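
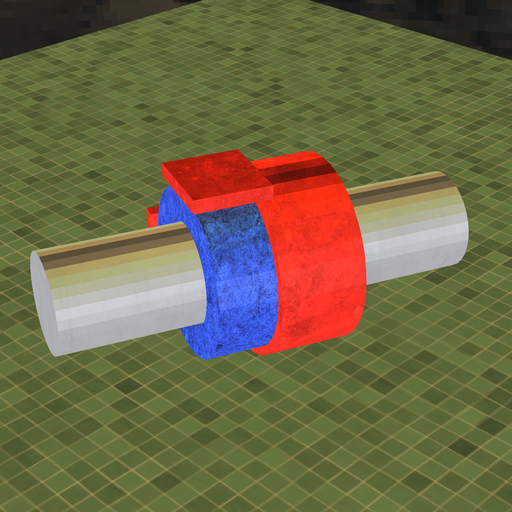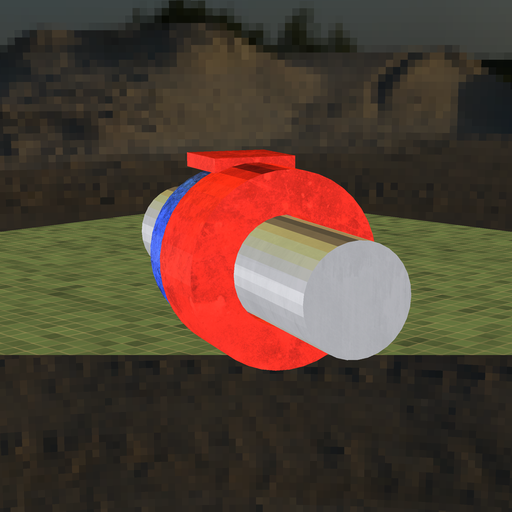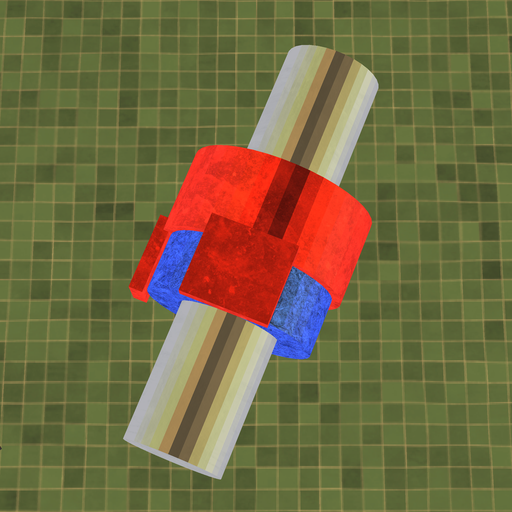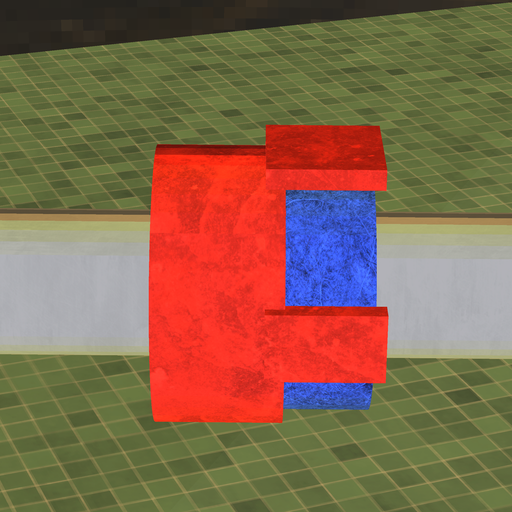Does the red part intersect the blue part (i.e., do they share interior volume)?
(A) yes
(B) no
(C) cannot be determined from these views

(A) yes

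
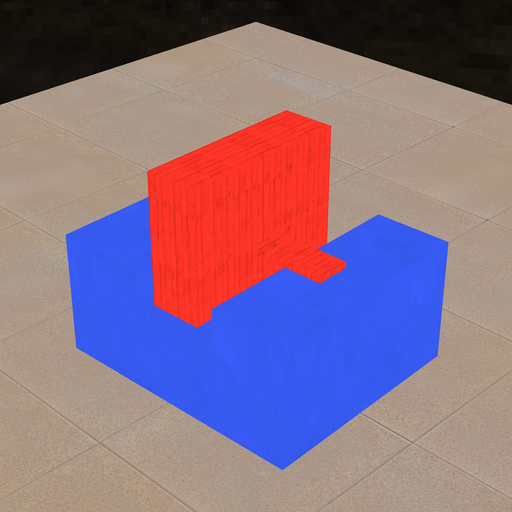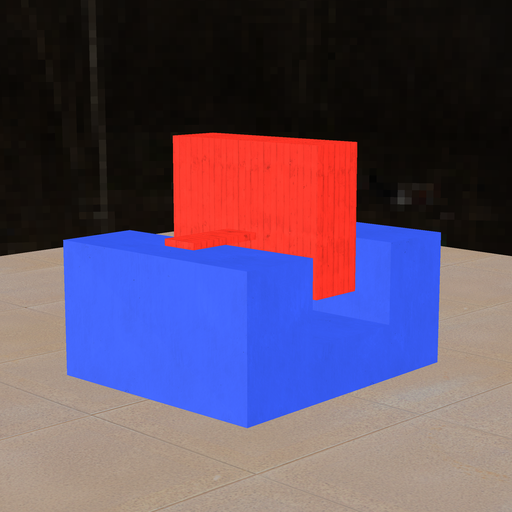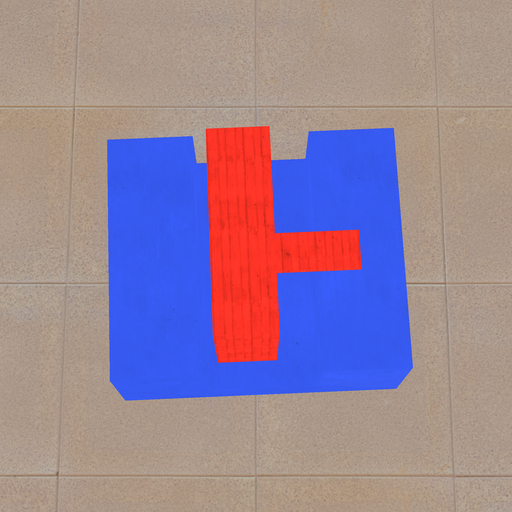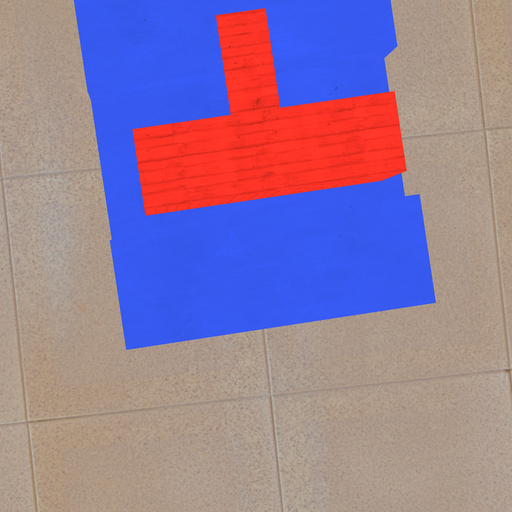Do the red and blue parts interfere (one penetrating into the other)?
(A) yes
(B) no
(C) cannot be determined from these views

(B) no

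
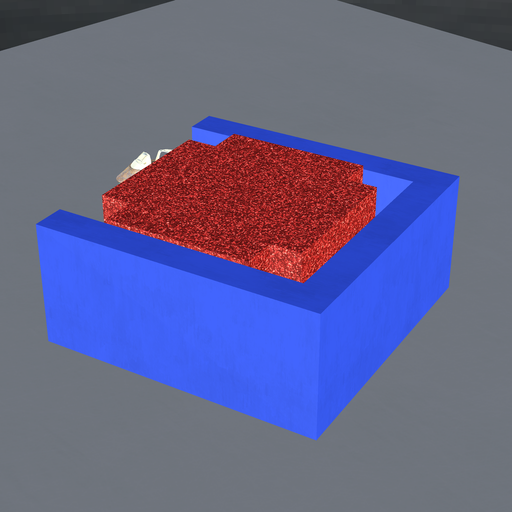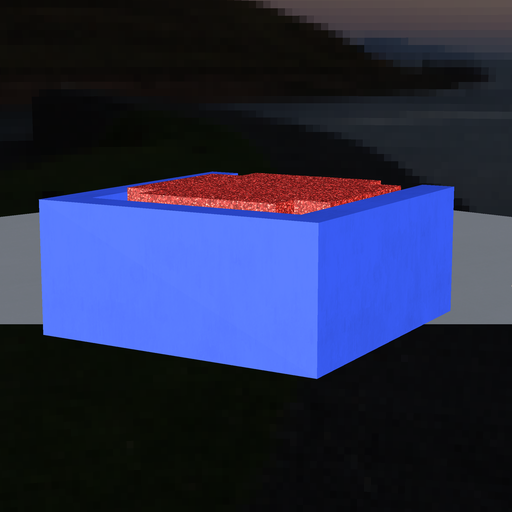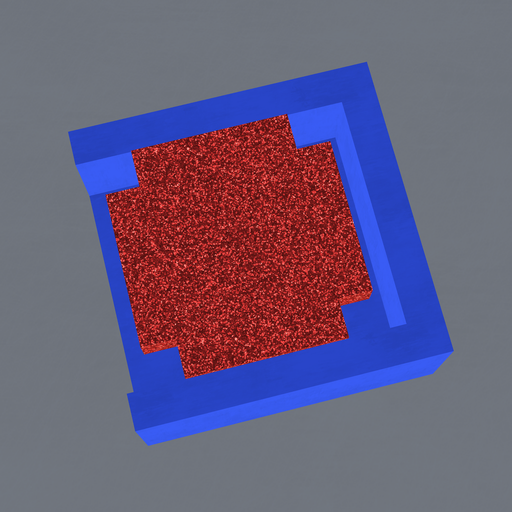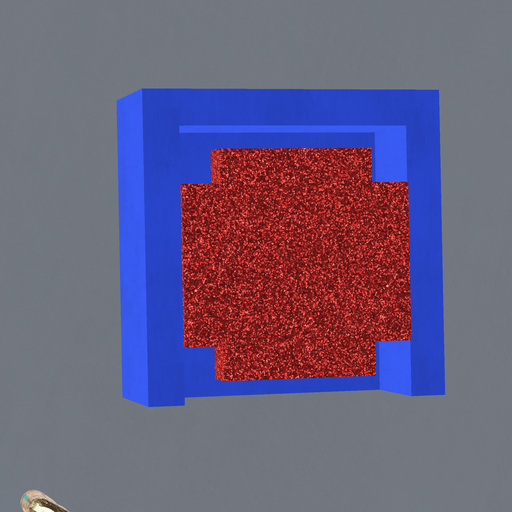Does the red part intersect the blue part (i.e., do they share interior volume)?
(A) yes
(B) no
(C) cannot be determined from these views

(B) no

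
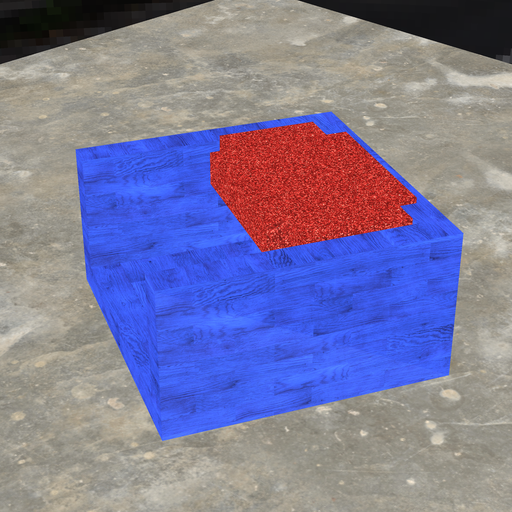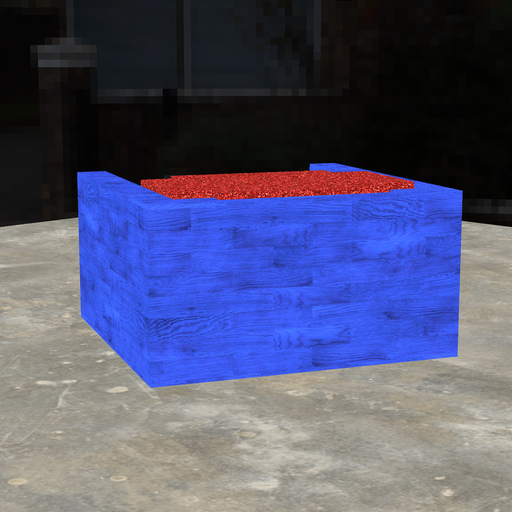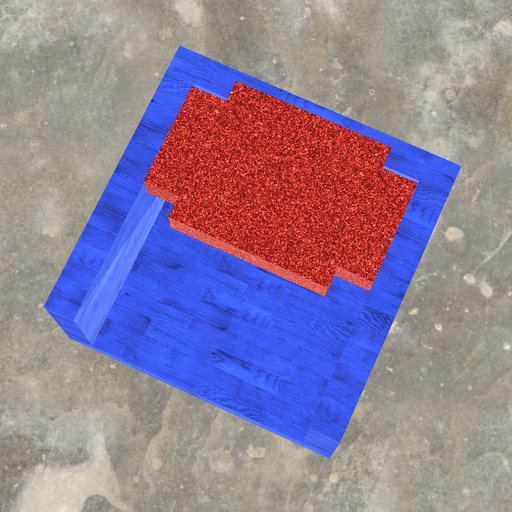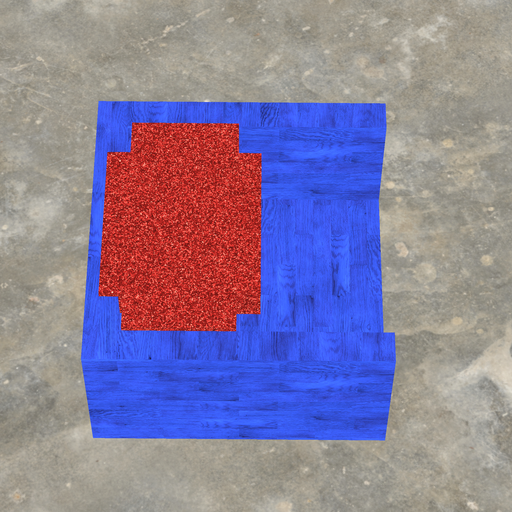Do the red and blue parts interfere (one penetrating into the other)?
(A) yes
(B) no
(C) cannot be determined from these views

(A) yes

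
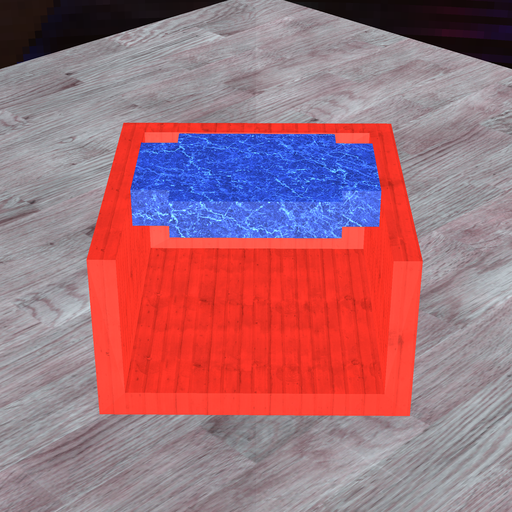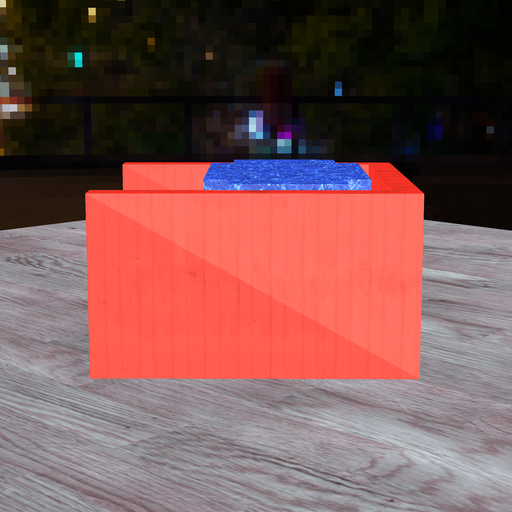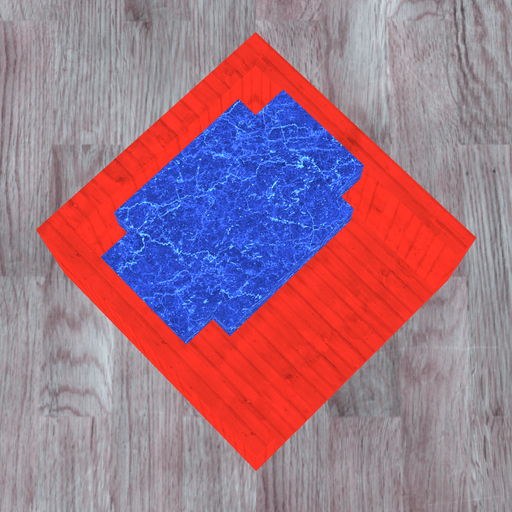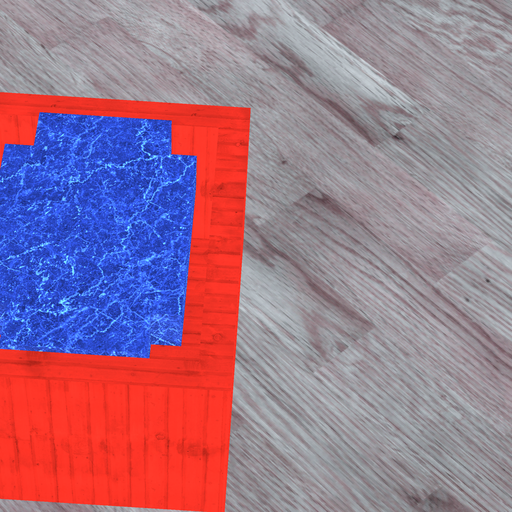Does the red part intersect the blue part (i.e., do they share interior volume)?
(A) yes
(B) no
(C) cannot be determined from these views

(B) no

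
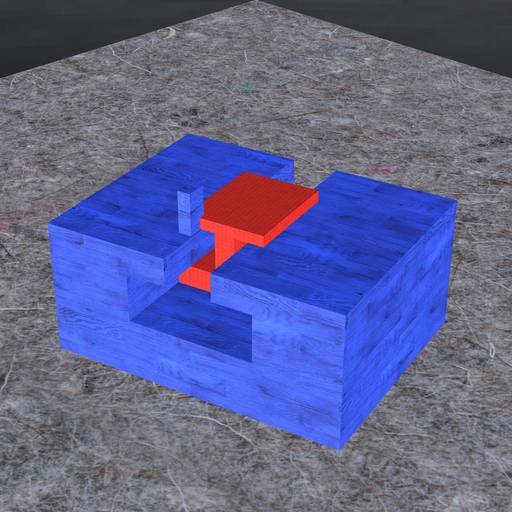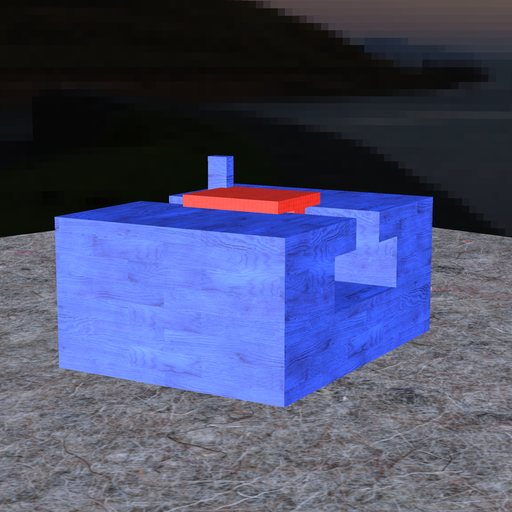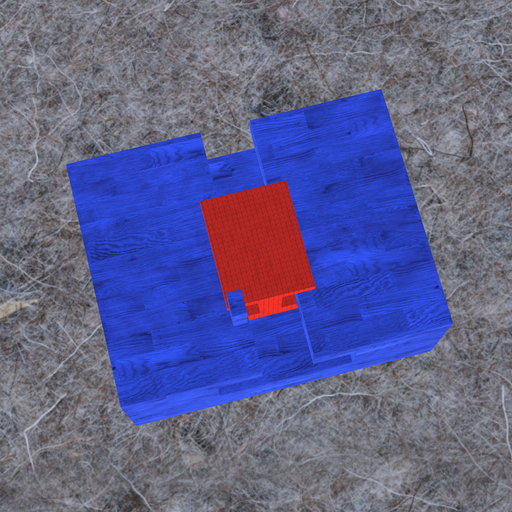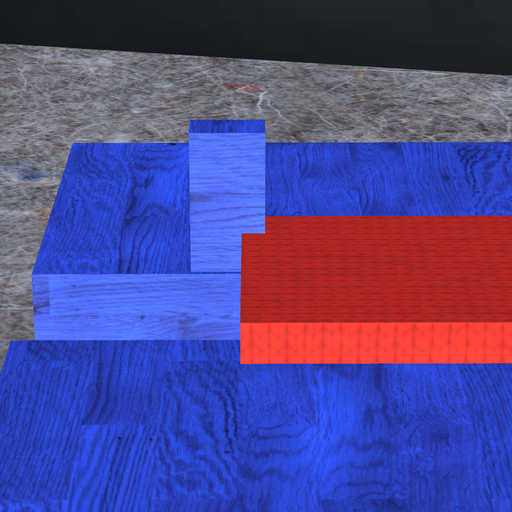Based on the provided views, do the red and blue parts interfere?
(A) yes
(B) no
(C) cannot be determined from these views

(A) yes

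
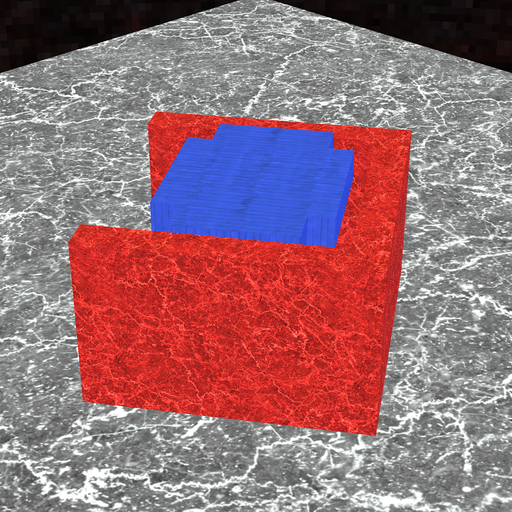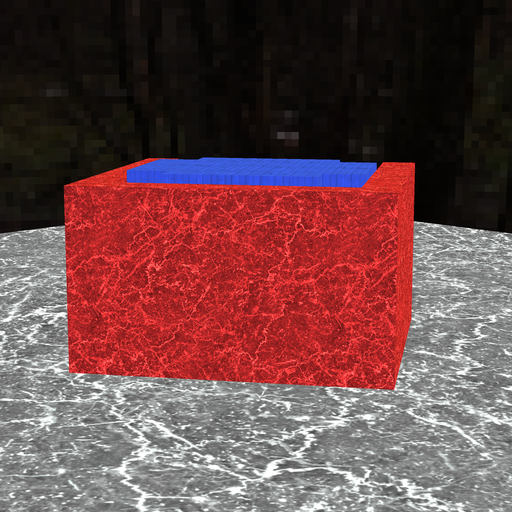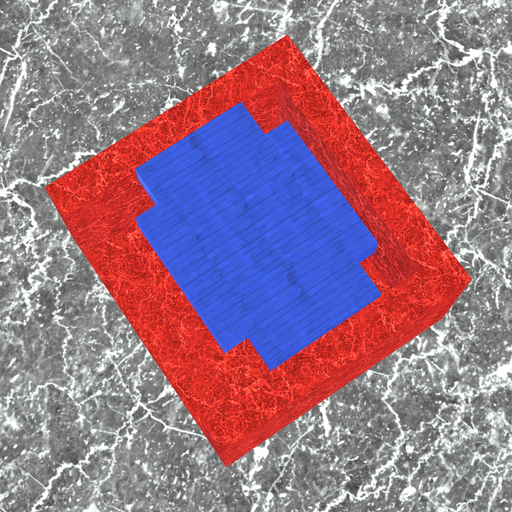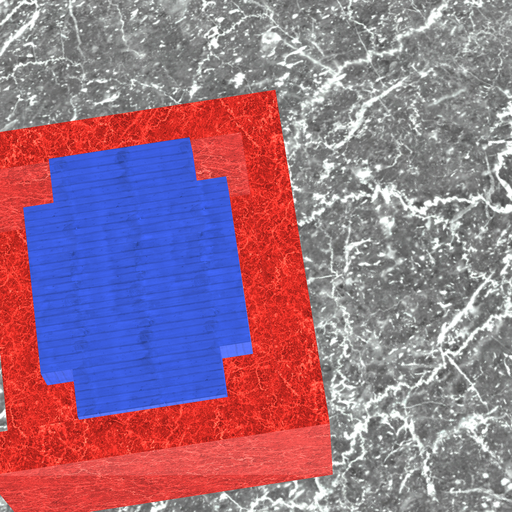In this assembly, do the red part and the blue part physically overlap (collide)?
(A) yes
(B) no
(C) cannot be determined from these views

(B) no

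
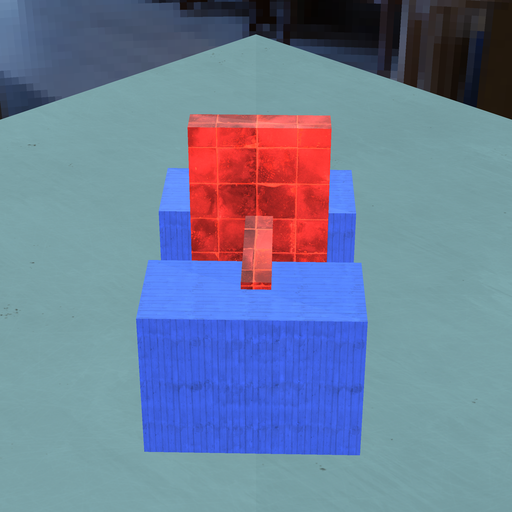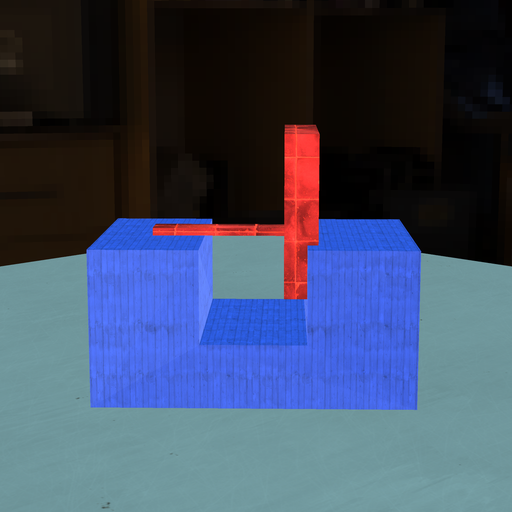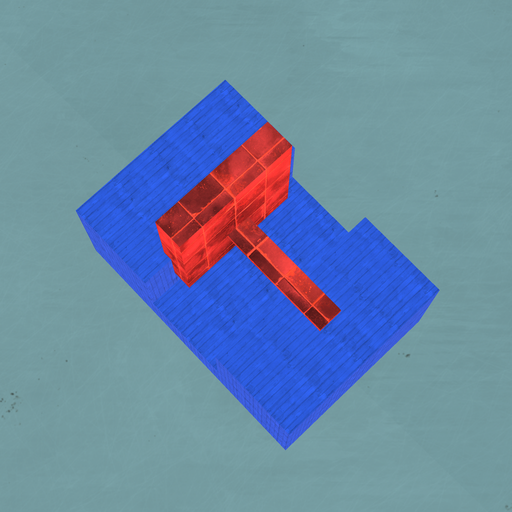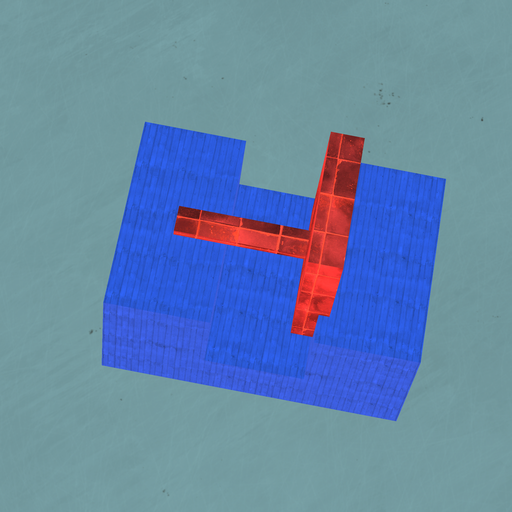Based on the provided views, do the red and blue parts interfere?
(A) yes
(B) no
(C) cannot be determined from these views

(A) yes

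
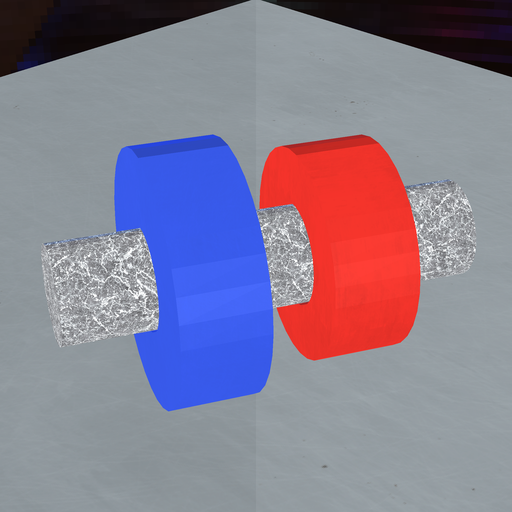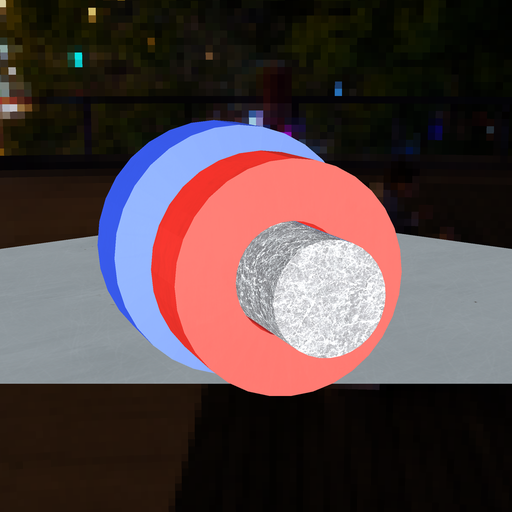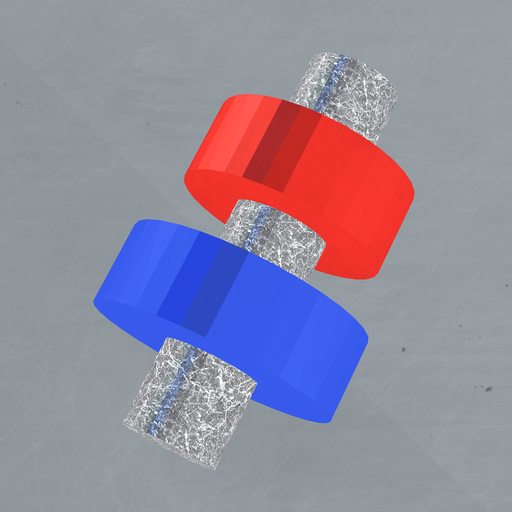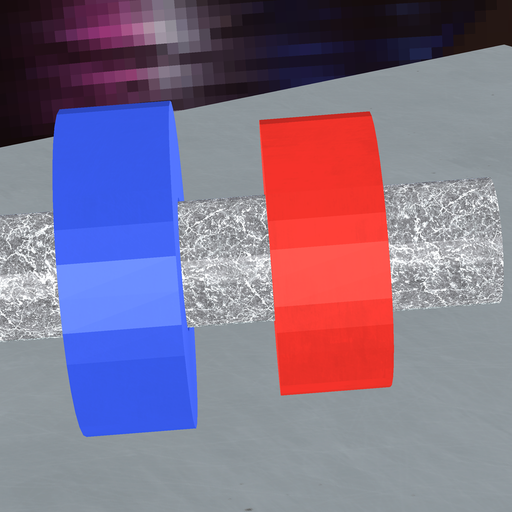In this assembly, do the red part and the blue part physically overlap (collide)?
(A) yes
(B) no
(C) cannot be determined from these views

(B) no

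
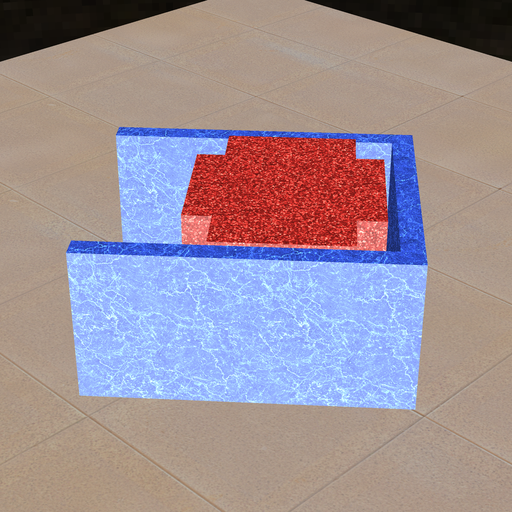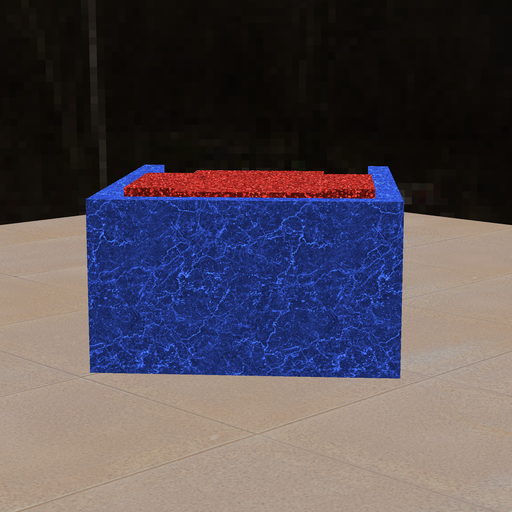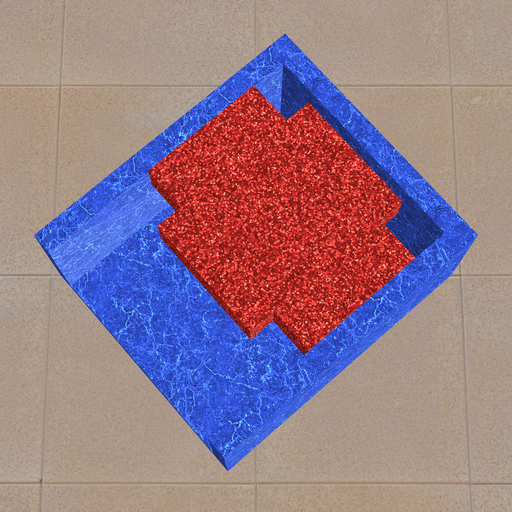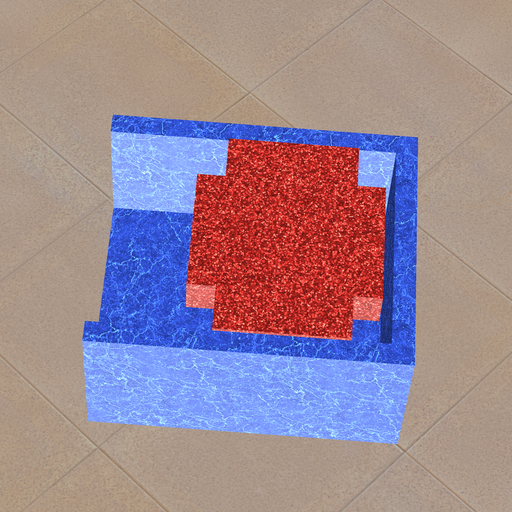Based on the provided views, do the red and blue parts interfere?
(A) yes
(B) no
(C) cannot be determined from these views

(B) no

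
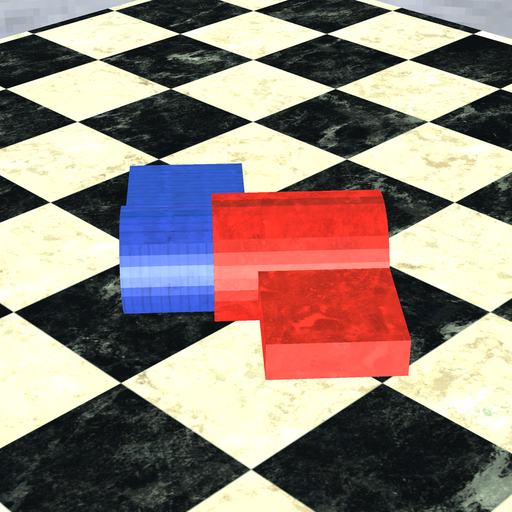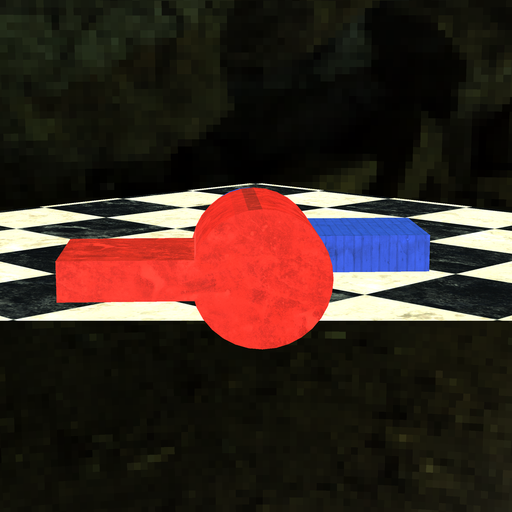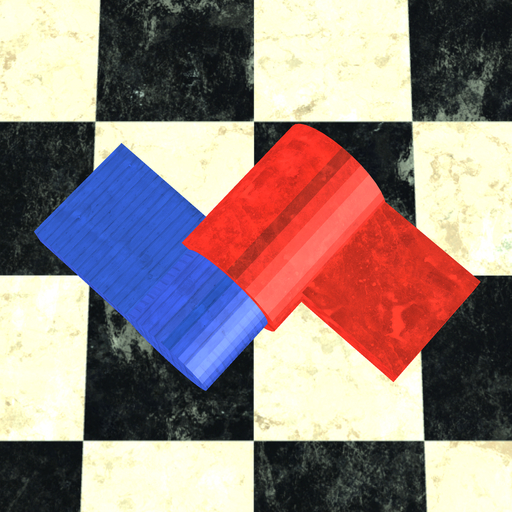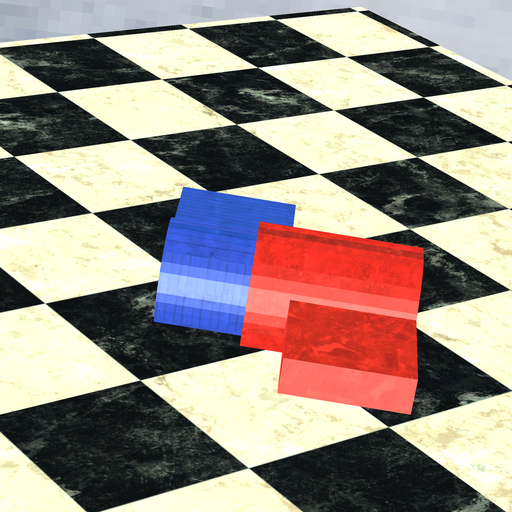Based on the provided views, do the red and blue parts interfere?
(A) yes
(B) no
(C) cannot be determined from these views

(A) yes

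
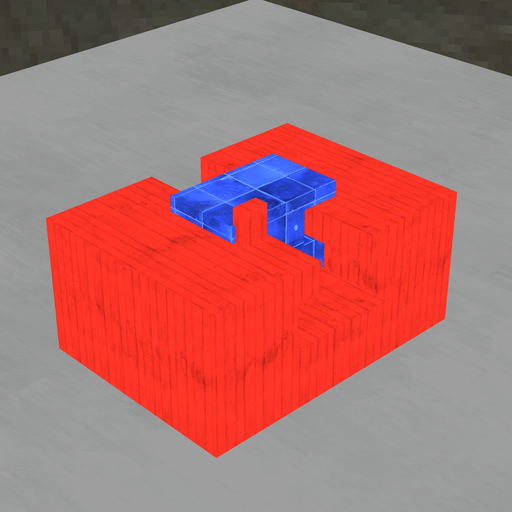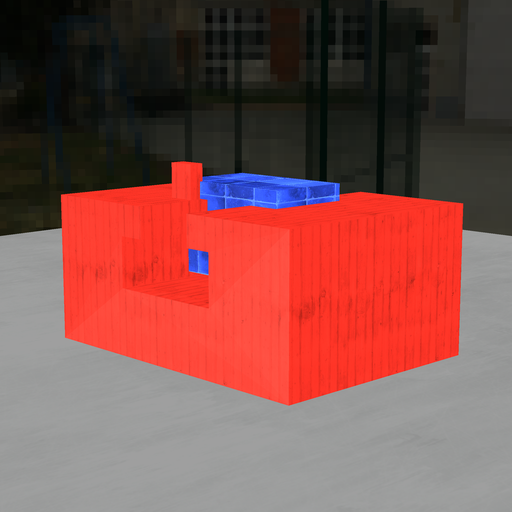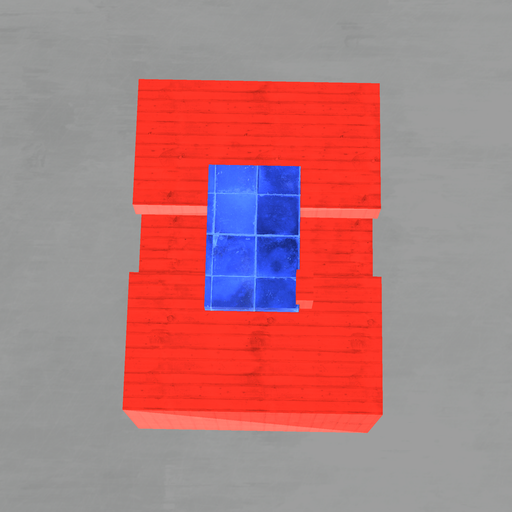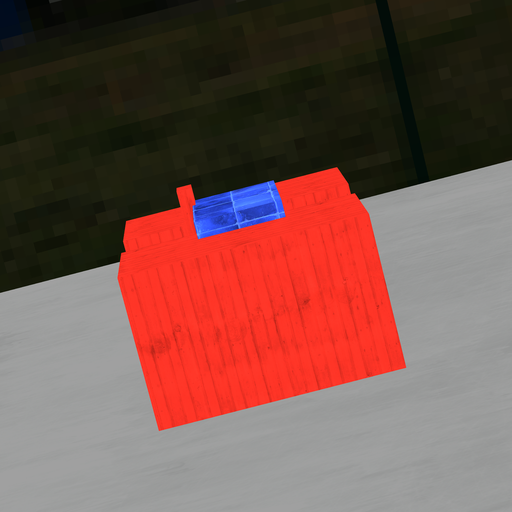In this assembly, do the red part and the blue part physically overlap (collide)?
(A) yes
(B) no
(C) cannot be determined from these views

(A) yes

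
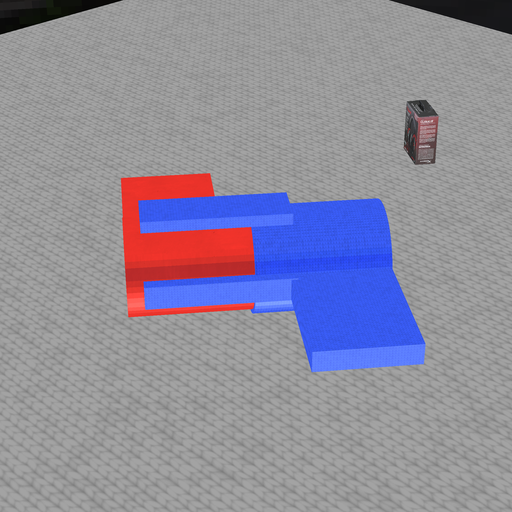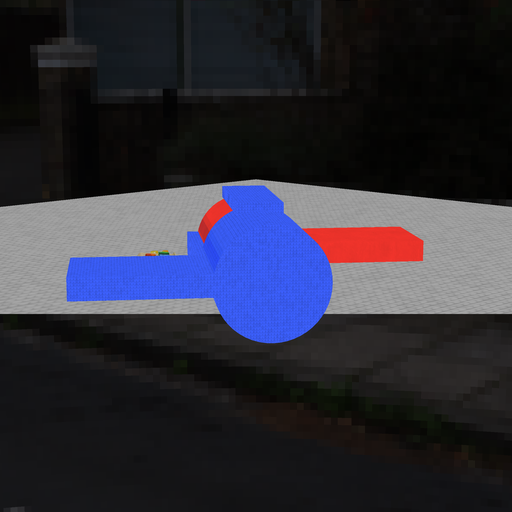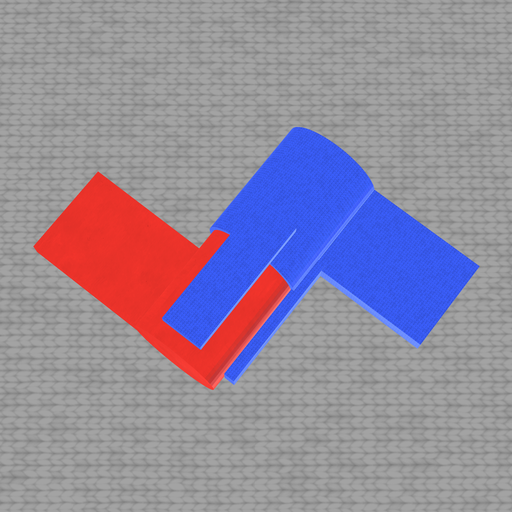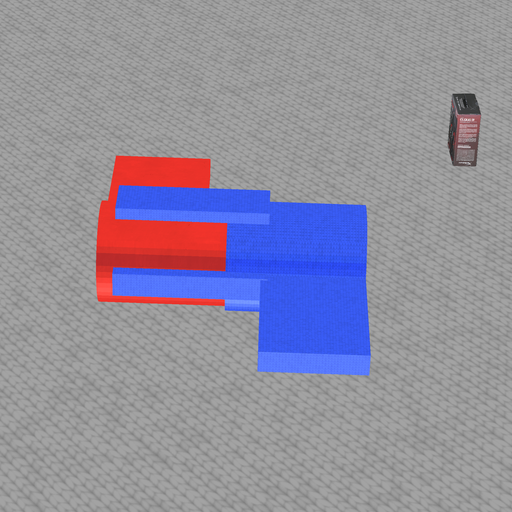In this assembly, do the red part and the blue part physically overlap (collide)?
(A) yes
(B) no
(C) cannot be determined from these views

(A) yes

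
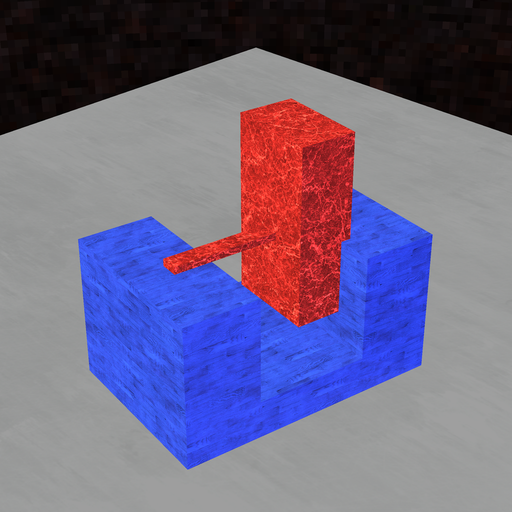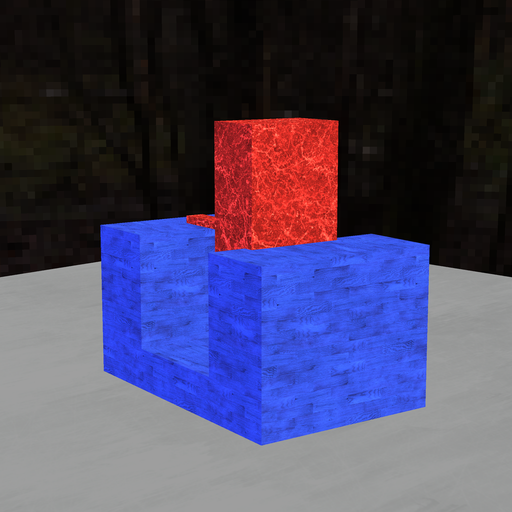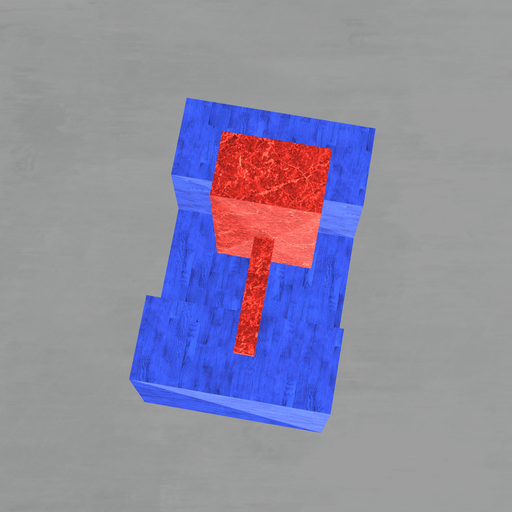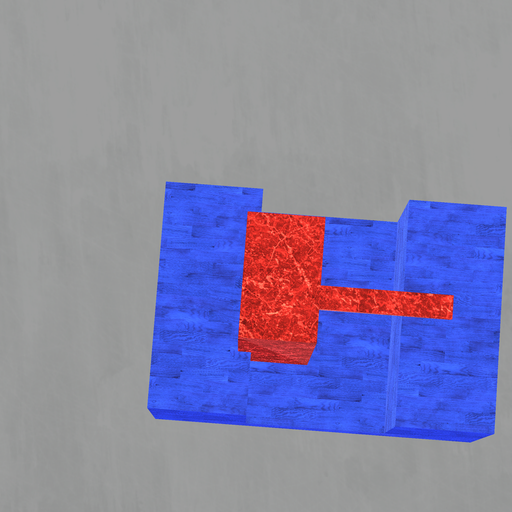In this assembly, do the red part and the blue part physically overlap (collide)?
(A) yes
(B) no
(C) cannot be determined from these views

(A) yes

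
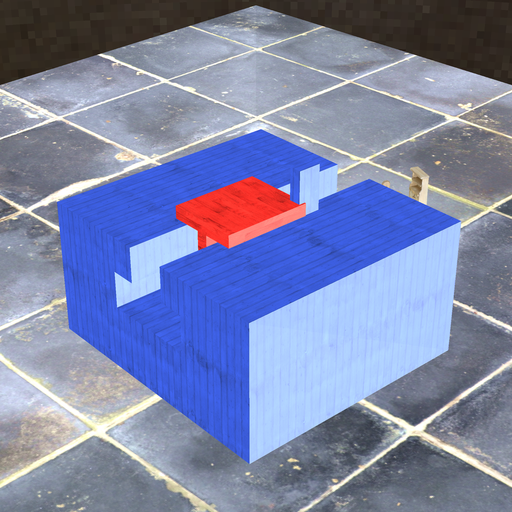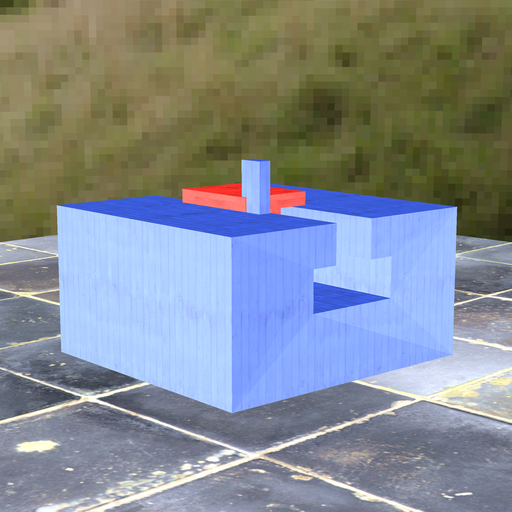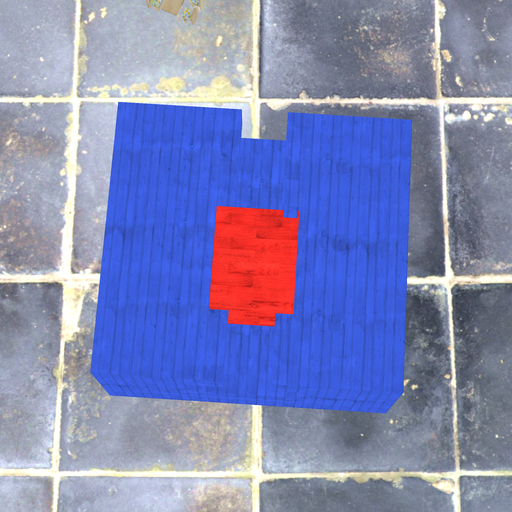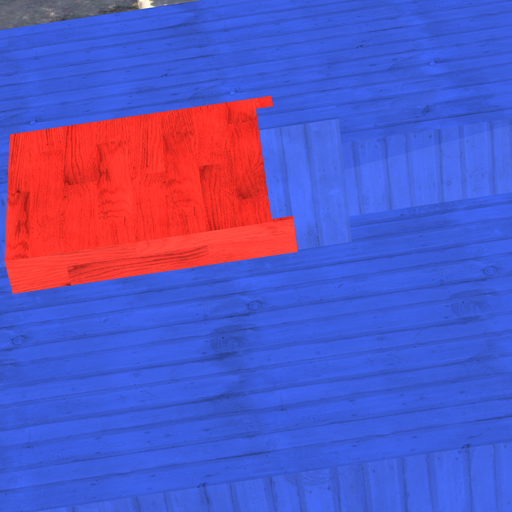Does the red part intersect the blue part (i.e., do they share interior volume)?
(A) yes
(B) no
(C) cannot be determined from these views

(A) yes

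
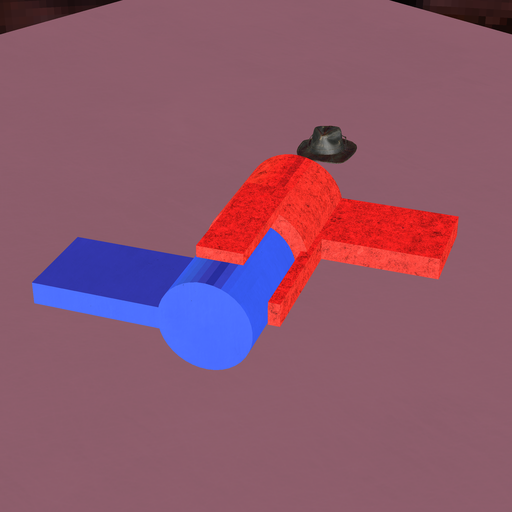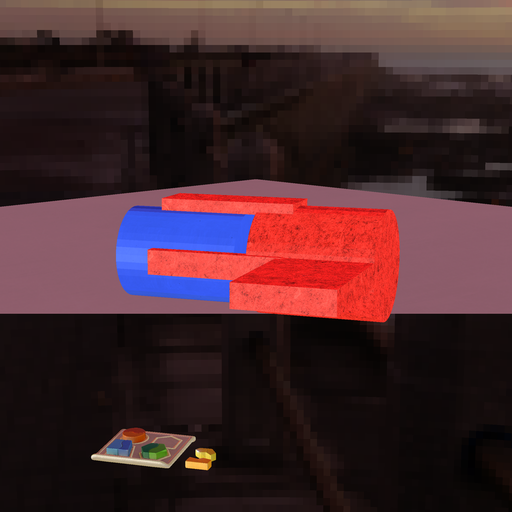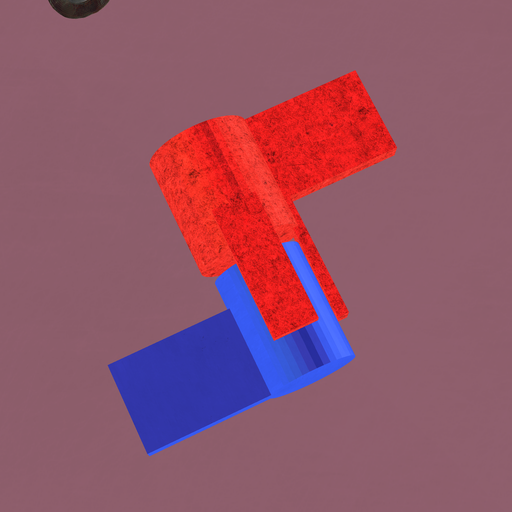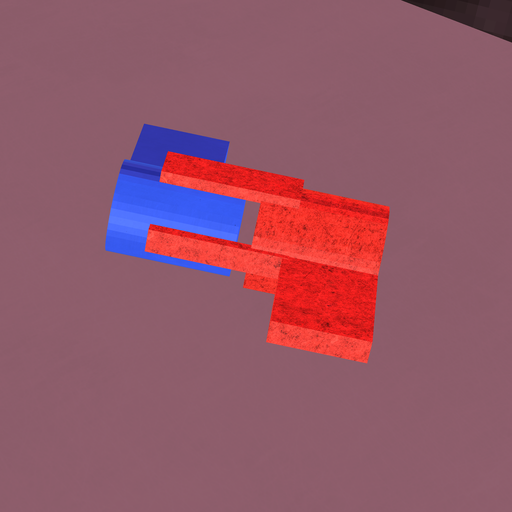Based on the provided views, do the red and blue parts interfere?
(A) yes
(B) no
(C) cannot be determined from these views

(B) no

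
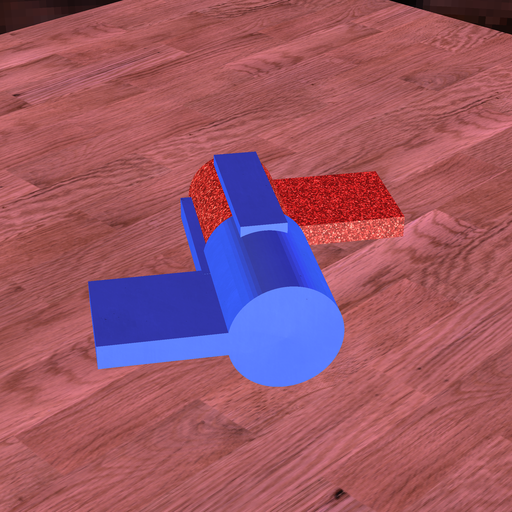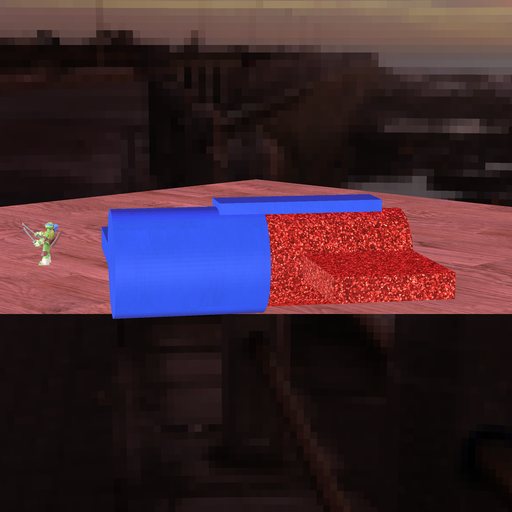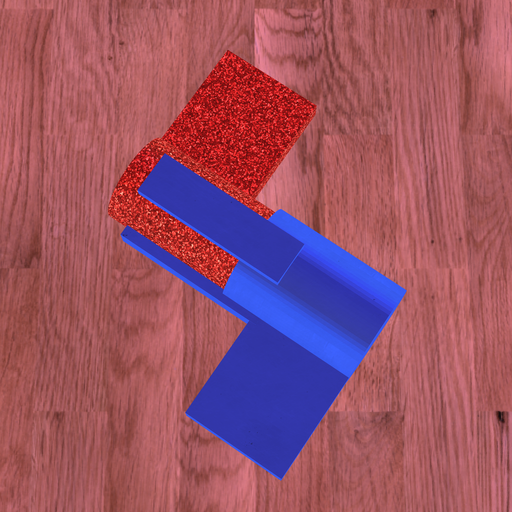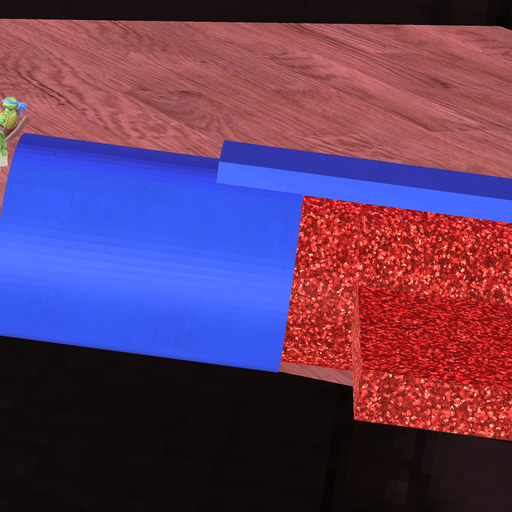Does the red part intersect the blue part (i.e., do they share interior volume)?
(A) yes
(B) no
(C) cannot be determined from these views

(A) yes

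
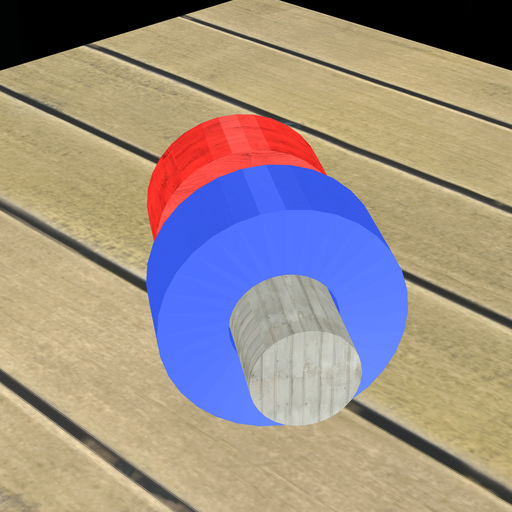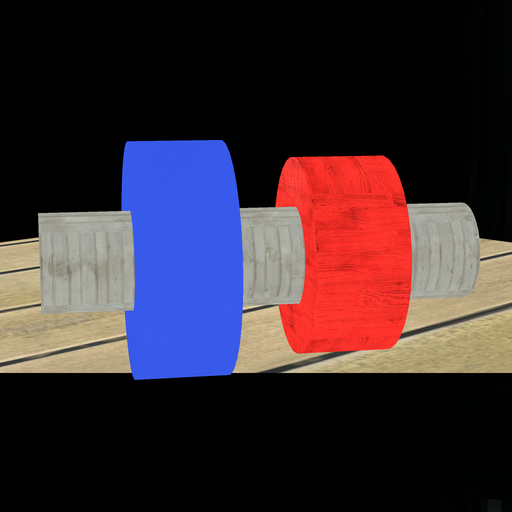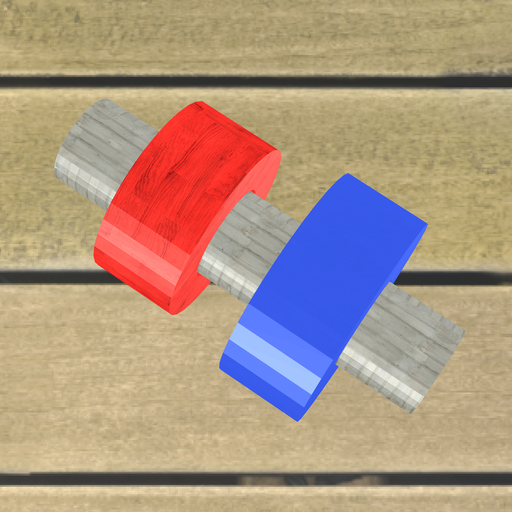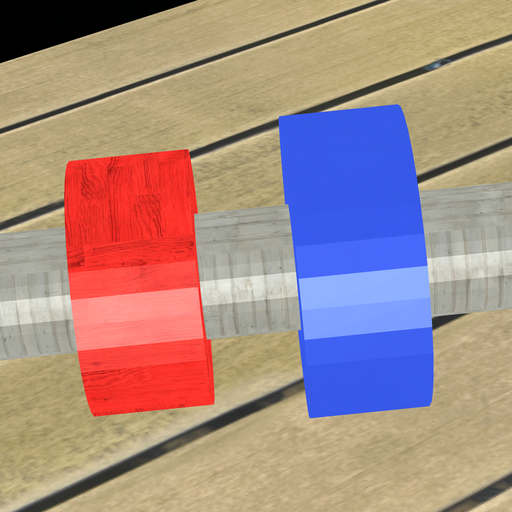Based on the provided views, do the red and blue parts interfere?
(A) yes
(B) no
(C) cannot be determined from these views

(B) no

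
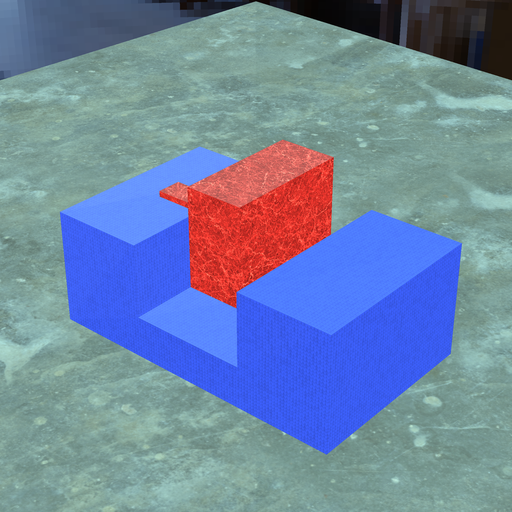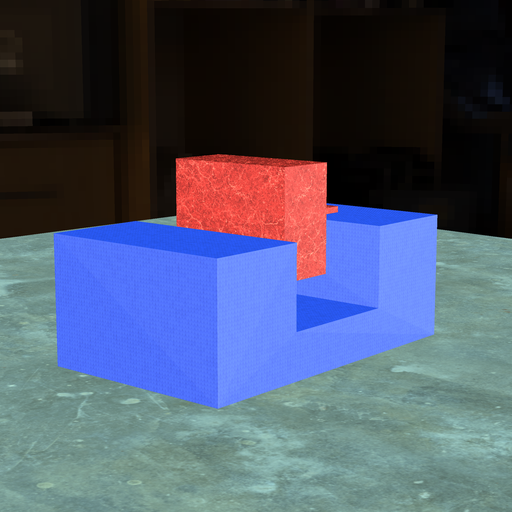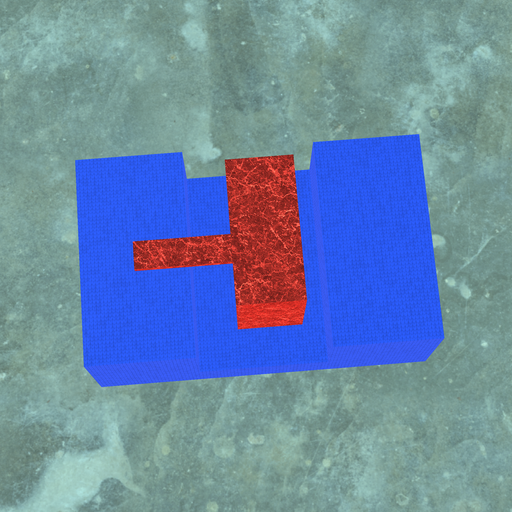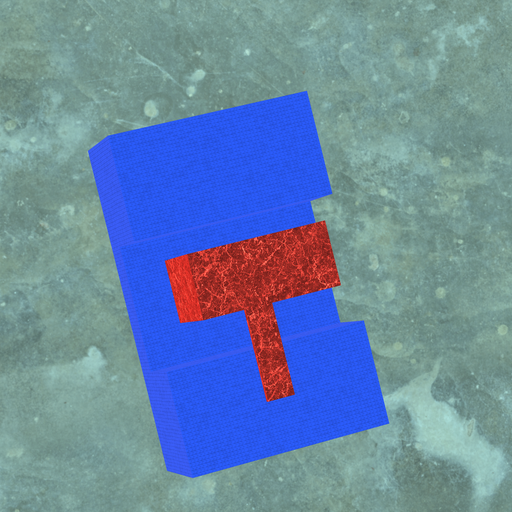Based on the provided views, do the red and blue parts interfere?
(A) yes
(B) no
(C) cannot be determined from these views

(B) no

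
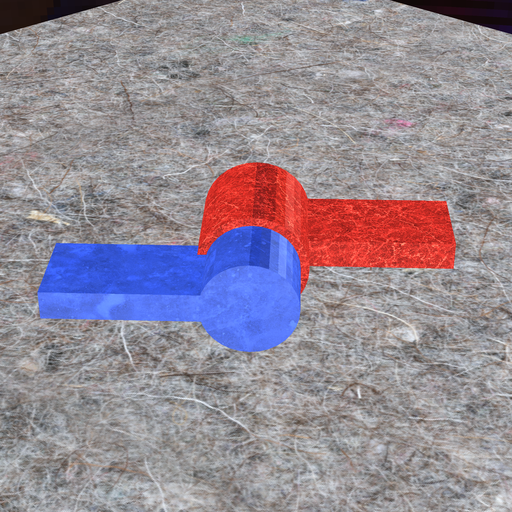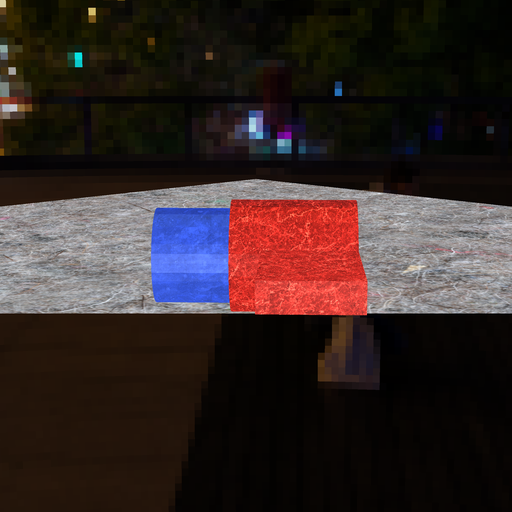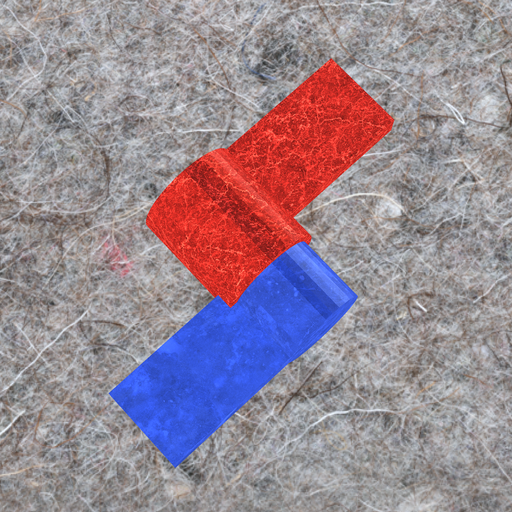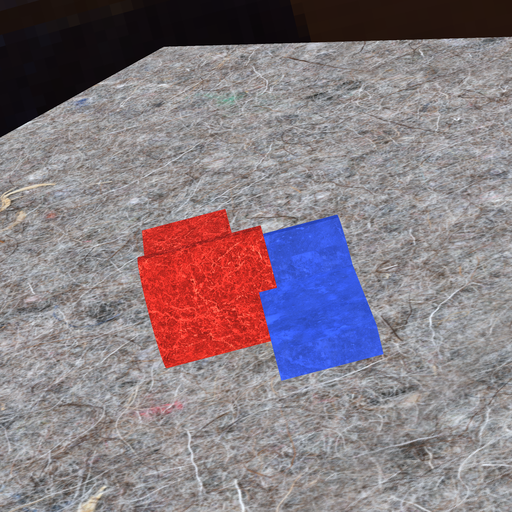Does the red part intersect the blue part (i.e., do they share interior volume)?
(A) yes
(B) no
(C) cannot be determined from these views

(A) yes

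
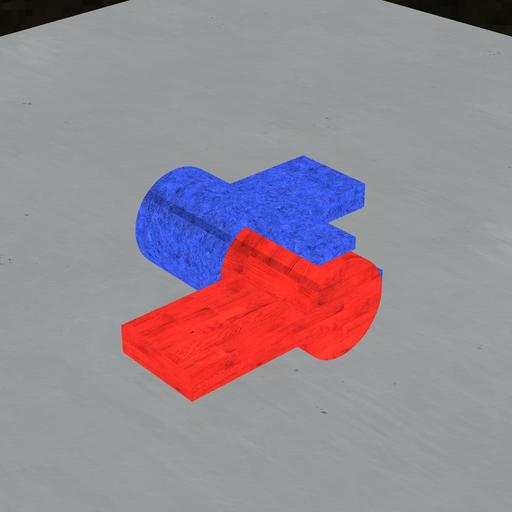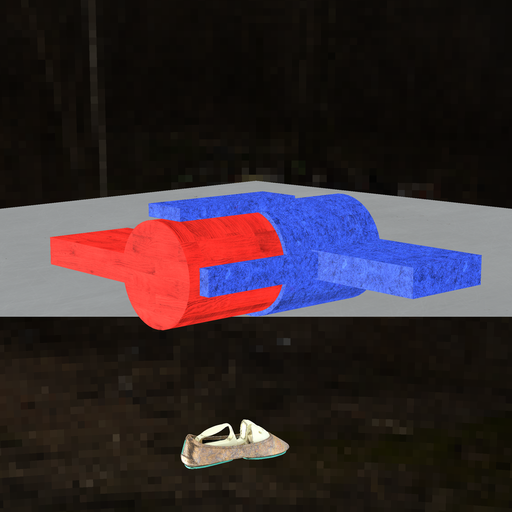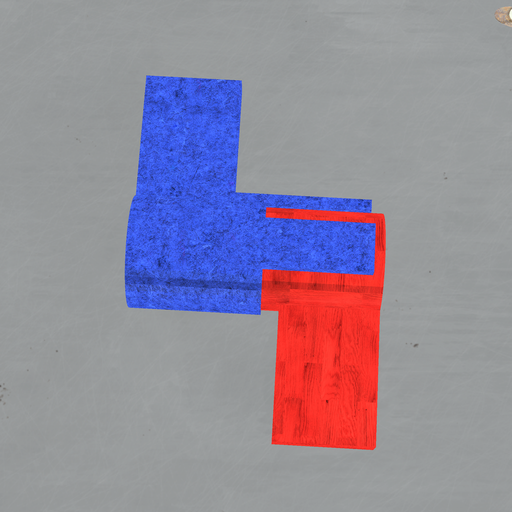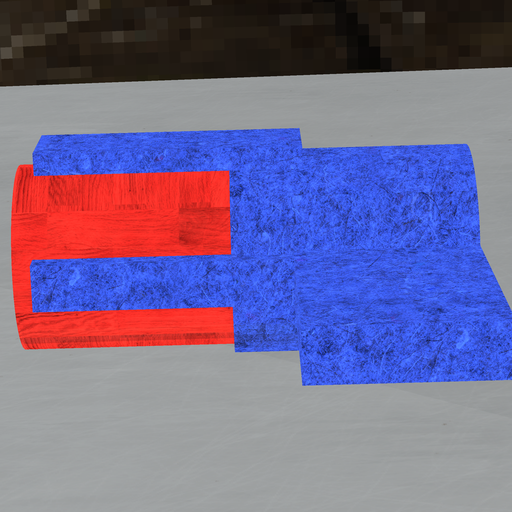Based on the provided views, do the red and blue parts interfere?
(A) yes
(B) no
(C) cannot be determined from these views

(A) yes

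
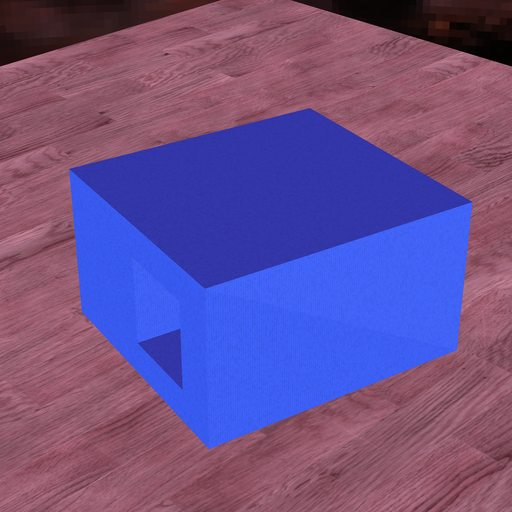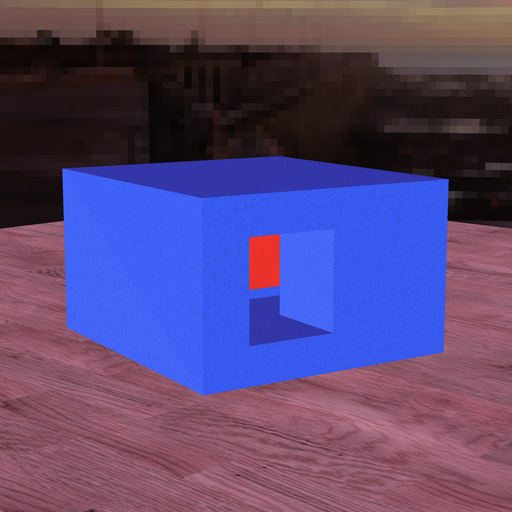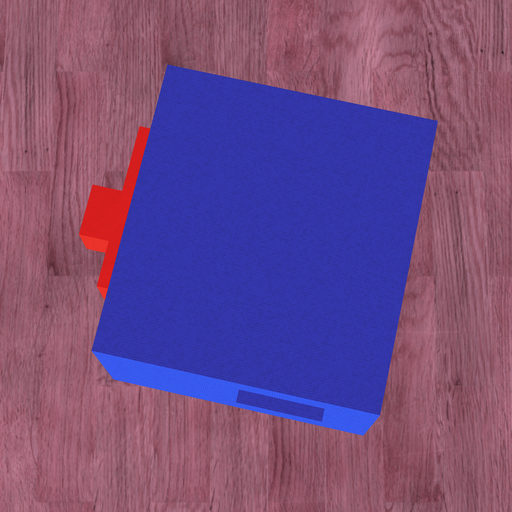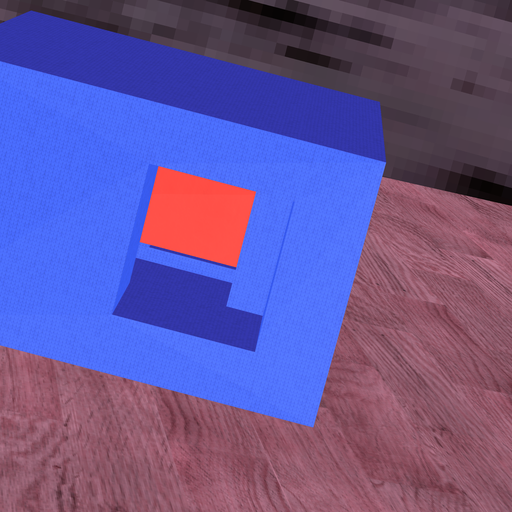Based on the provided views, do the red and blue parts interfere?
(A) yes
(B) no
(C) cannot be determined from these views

(A) yes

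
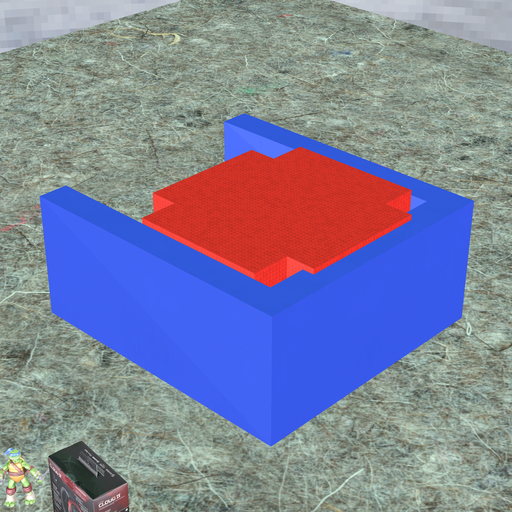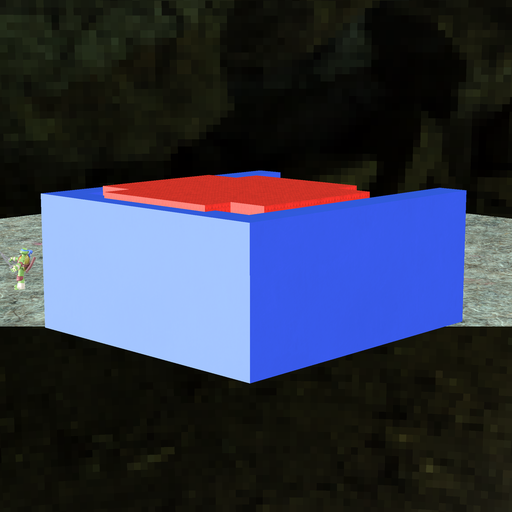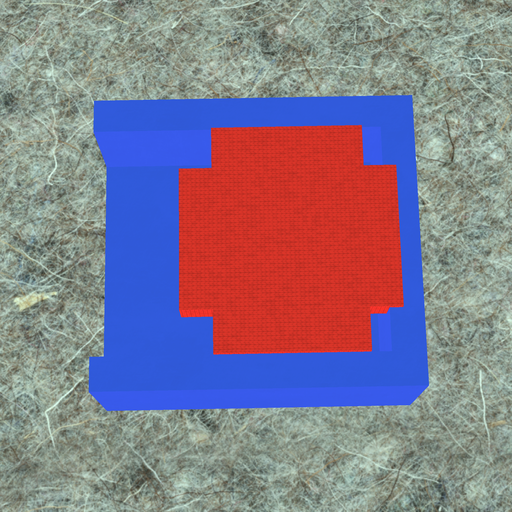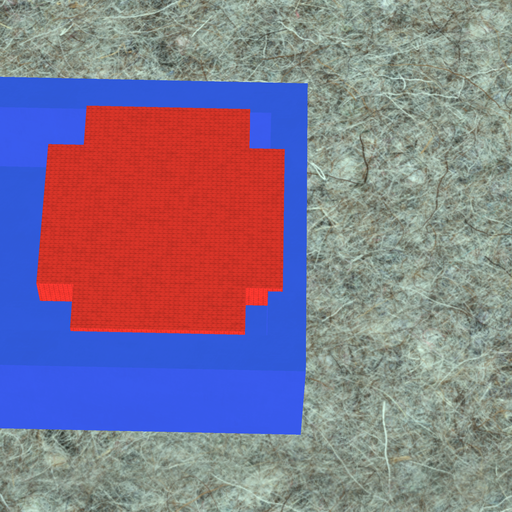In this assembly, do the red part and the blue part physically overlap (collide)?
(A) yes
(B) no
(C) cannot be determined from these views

(A) yes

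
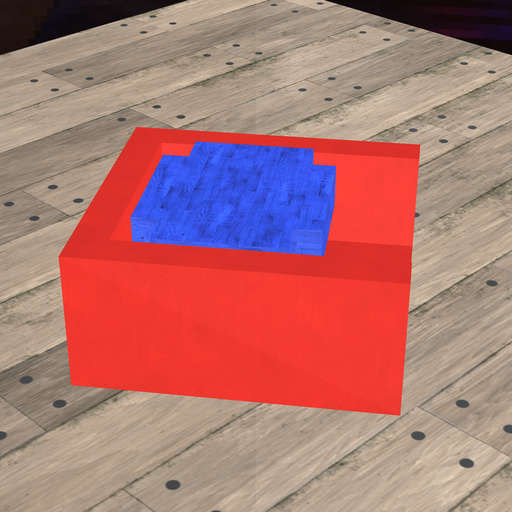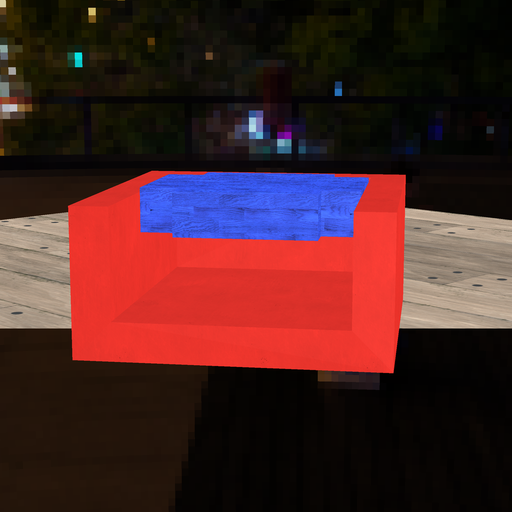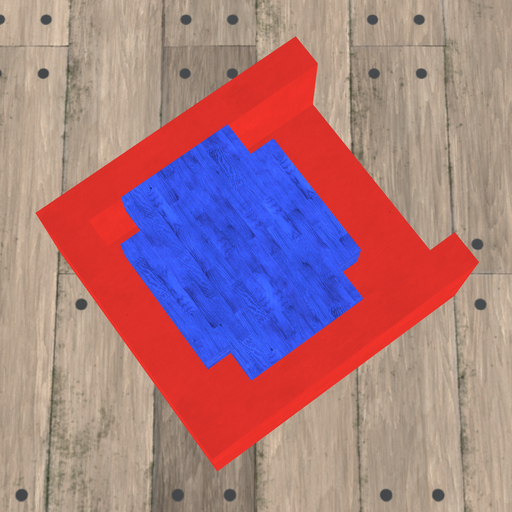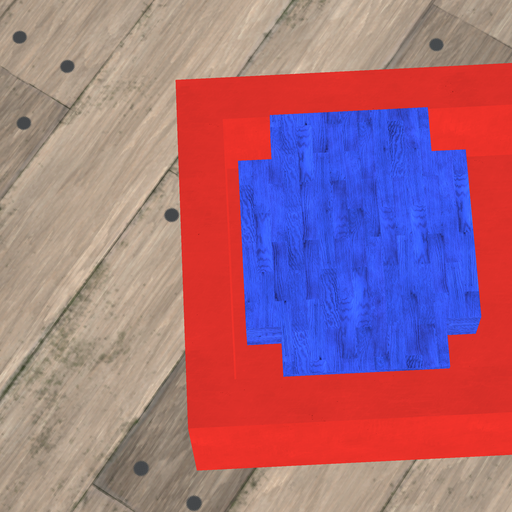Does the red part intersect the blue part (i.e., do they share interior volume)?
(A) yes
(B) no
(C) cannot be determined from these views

(B) no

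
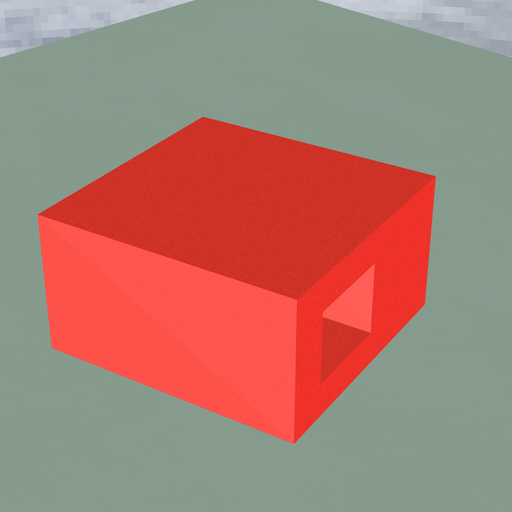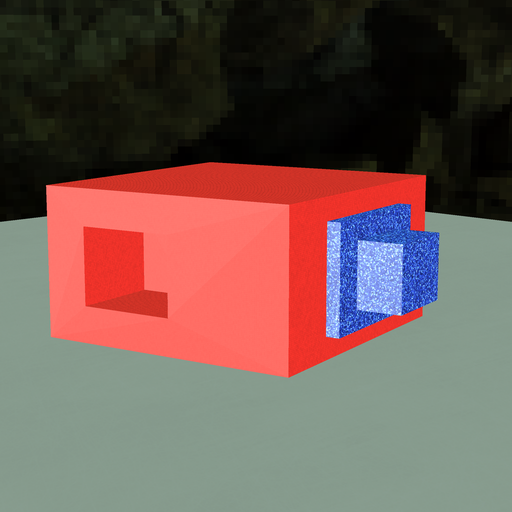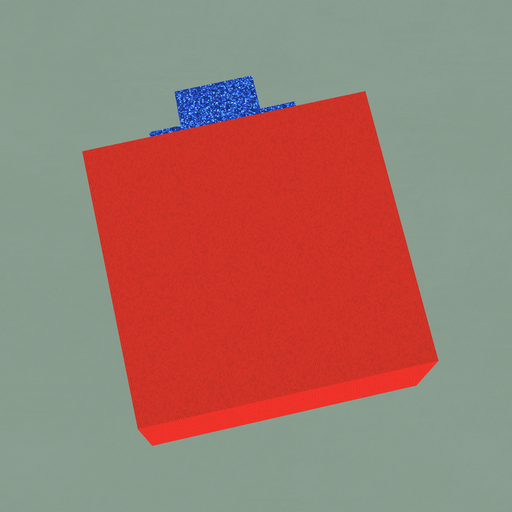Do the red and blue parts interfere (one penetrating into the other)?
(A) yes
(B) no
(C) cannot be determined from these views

(C) cannot be determined from these views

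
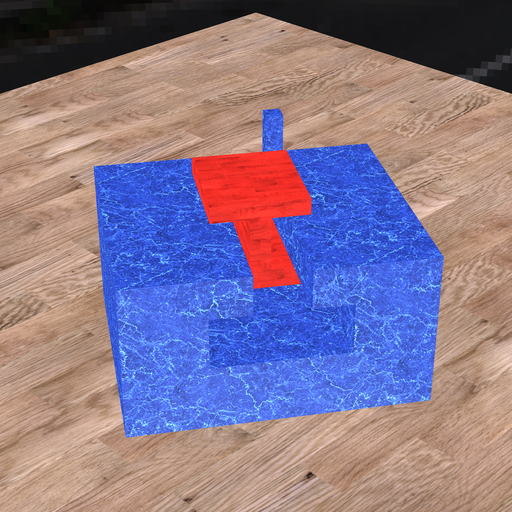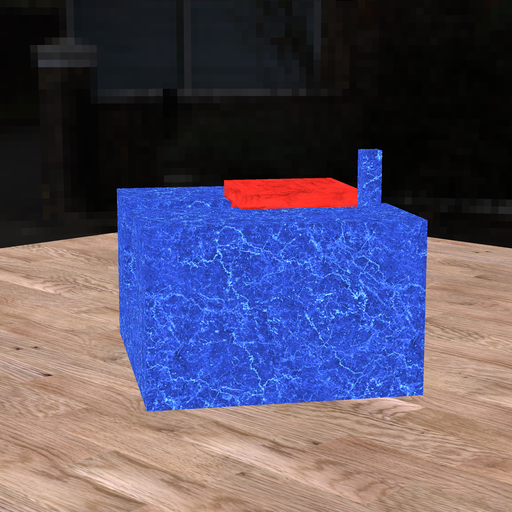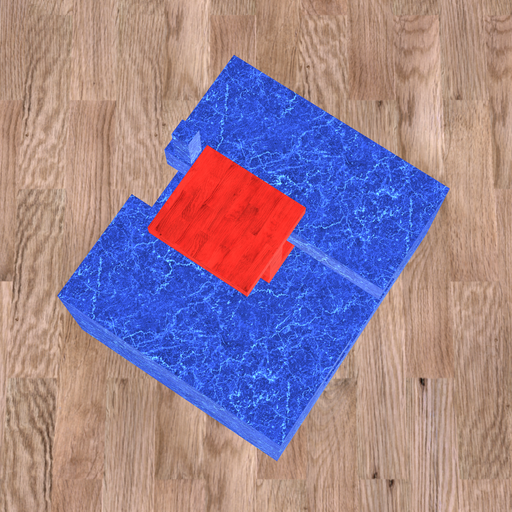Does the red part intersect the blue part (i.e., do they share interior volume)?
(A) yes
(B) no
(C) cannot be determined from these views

(B) no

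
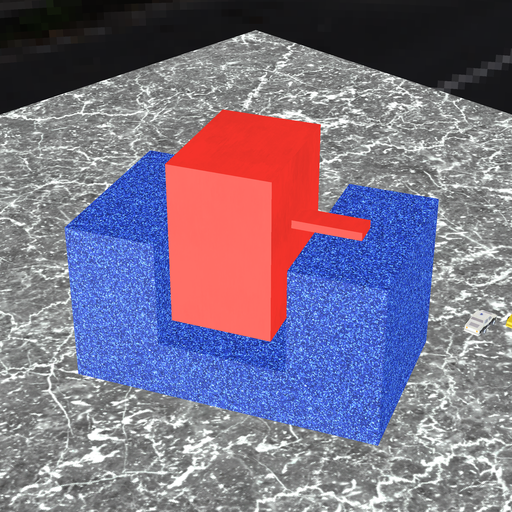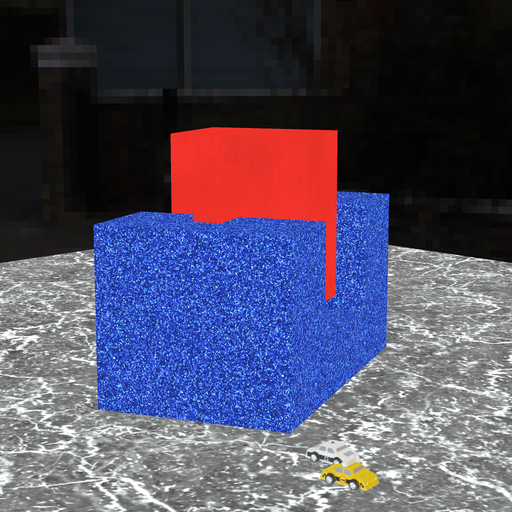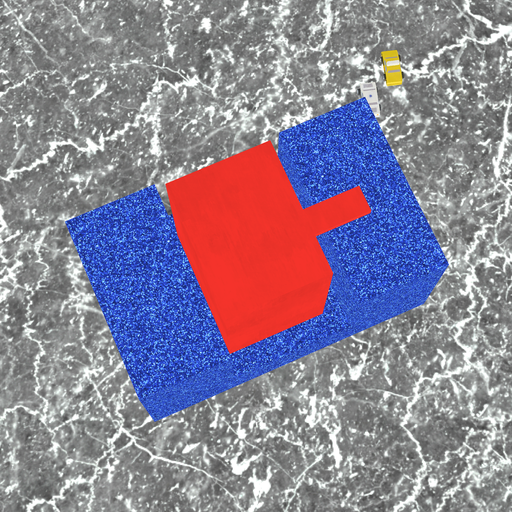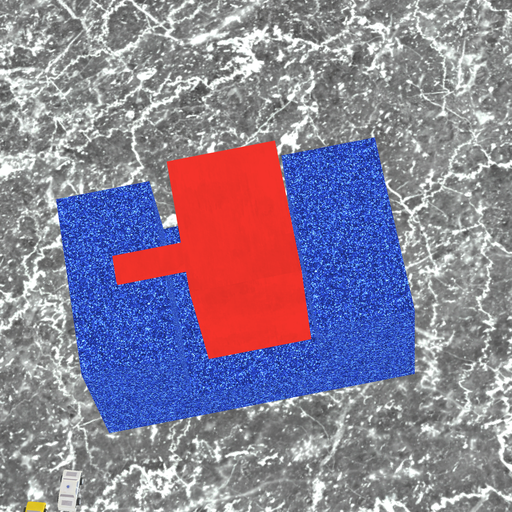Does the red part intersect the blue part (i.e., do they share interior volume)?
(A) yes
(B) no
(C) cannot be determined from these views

(B) no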